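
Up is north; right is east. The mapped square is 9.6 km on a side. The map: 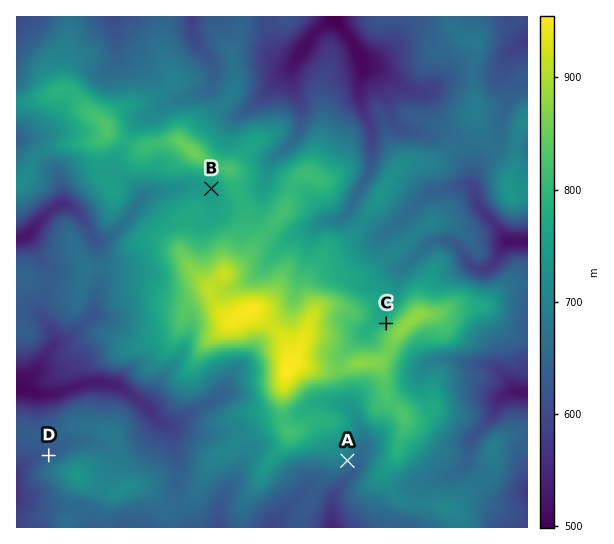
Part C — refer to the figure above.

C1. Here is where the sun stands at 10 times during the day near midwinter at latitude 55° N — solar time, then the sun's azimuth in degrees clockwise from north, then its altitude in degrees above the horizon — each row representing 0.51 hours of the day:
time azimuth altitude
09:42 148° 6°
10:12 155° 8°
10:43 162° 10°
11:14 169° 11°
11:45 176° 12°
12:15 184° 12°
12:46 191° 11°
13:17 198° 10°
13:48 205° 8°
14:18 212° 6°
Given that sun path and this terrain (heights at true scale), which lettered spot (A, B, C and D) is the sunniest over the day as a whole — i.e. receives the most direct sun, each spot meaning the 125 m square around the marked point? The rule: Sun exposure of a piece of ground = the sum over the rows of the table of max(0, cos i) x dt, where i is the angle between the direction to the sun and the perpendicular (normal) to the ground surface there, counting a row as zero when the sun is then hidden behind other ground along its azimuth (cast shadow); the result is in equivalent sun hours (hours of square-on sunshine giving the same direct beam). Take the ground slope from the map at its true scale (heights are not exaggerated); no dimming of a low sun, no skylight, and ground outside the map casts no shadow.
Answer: A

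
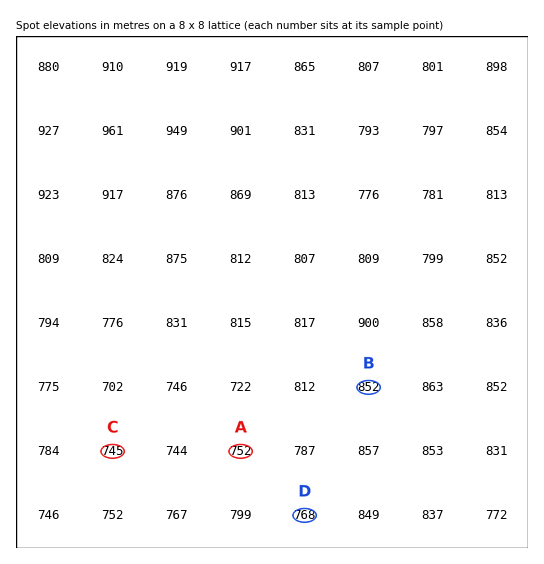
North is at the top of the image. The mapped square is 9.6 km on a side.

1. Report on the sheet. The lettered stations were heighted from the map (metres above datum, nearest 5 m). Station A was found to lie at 750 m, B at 850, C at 745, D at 770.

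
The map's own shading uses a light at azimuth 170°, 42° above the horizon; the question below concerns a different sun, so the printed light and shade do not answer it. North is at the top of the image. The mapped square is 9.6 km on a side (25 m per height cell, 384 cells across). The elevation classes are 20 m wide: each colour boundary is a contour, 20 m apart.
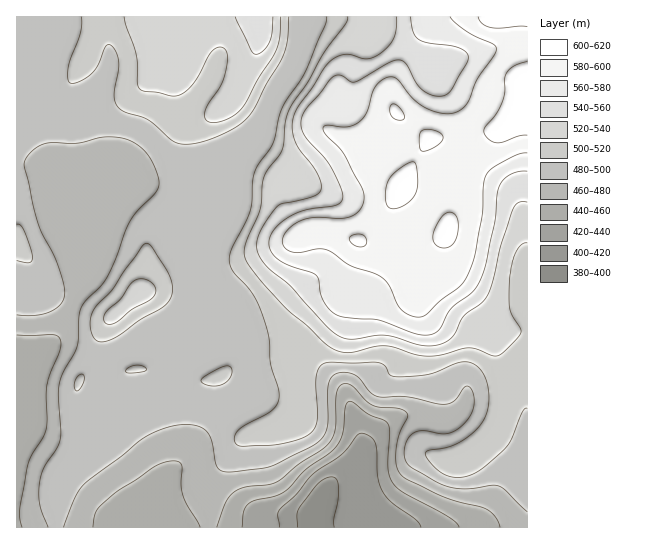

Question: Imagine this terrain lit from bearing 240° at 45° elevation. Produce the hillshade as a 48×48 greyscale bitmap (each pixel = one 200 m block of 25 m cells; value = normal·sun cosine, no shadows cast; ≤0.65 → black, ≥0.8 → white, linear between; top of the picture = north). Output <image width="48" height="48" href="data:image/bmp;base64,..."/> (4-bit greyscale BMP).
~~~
<image width="48" height="48" href="data:image/bmp;base64,Qk32BAAAAAAAAHYAAAAoAAAAMAAAADAAAAABAAQAAAAAAIAEAAATCwAAEwsAABAAAAAAAAAAAAAAABEREQAiIiIAMzMzAERERABVVVUAZmZmAHd3dwCIiIgAmZmZAKqqqgC7u7sAzMzMAN3d3QDu7u4A////AIiHVEVWZmZmd1QzRDI1Z2Z3d4mZmIiJiImXU0VWZmZnd1Q0VUNFZ3Z3eJmZmYiJiJmXU0VWZmZnh1RFZmRFZ3d4mqqqqYiIiJmnREVWZmZnh2Vmd2QzV3d4q6qrqYd4iImXVFVWZmZnd3Z3h2QzV3d5vLu7qXZ3d4iHVWVVZWZnd4h3d2REVnd5vMu6l2Vmd3eHd2VVVWZneJiHd2ZVVVZ5vcqHdlVWZmZ4iHVVVWZneJmHd3dlQzVovLhUVVVVVmZ4mGVEVWZneJh3d3dlMRNou5YzRWZVVWZ5qGRFVWZmd3dmZmZkEAN5qoVEVnd1RGZ6p1RVVWZmZ2ZmZmZTAASaqYd3d3iGRGZ6p1VVVmZnd2ZmZndTABe7mZmIdnmWRGZ6p1VmZnd3d3ZmZ4djADrbmIiHVXmXRGZ5l1VmZ3d2Z2ZVeIhjEmvKh3d2VYqWRGZ4l1VmZmVVVmVFeIdUNYqod3d2VoqWRGZnh2VWVUM0VWVVeIdVaJmHeIiHd5qGVWZniHZlVERVZmZVaIZWiZh3iaqYd4h2VWZniZh1VVZmZmZmeIdnmph4mrqXZndlVXd3iqqGVWZmZmZmiId5u5iImql1RFZVVXd3eaqGVVZmZmZnmYiauod3mZhkNFVURXdmZ5h2ZmVVZmZomZmruXdniYdURFVEVndlVnd3dlQ0VmZ5qpqql2ZniYdlVVQ0VndkRWeIdkIjVmeaqqqph3ZnmYdmVUMjVnZTNWZ4dTIjVmmquqqYd3eImYZlVDISRnYyRmZ4dUM0Vnmqu6qHeJmIh2VVVDISRWQiVmZnhlQ0Vnmqu7qHiamHZlVmZTEBRUIUZmZnh1Q0Vmiau6mHiZdlVWZ3ZDERNCElZmZnh1RFZmeKqph2ZmVVVmZ3VDISNSE2ZmZmd1RVZmaJqYdUQ0VWZmZmVDISNSJGZmZmZmVVVmZ5qXVDI0Z3dmZmVDISRSNWZmZmZmZVVmZ5unVERXiIh2VVVEISRjRWZmZmZmZVZmZ5unVVeJmZh1VVVUMjVkRWZmZmZmdmZmZ5uWVXmqmYdlREVVQ0ZkVmZmZmZndmZmZomGZoq6mHdlVFVVVVZ1VmZmZmZoh2ZmZniHeKuph3ZmVVVmZmZmZmZmZmeIiHdmZmeJqruYd2ZmZmVnd2ZmZnd2ZneIiId2ZmaLzLmHZmZmZlVmd2Z2ZndmZ3iIiId3ZVaL3KdlVnd2ZURWZnd2ZmZmZ4iIh3d3ZUR7y4ZEV4hlMiNWZnd2ZmZlZ4iId2Z3ZTNZqoZEaIhSESRnd3d2ZmZlZ4iHd2ZmdkI2mYdVaIcwAkZ4h3d1VmZmZ4iHdmVmd1IleZllV3YgFFaIh3d1ZmZmVomHZmVWd2QjaKl1RWUxNWZ4h3ZmZmd2VomHZlVWeHUyR6l0NFVDVmZ3h3ZmZmd2VomXZlVWeIcxJpl1RFZlZmd4iHZmZmd2VoqHZlVWeZgwBIl2VFd3h3iJmYd2Zmd3Z5mHZmZmeacgBHiHVWeZmIiZqYd2Zmd3Z5mHZmZmiZcgA3iHZWiamIiaqXdw=="/>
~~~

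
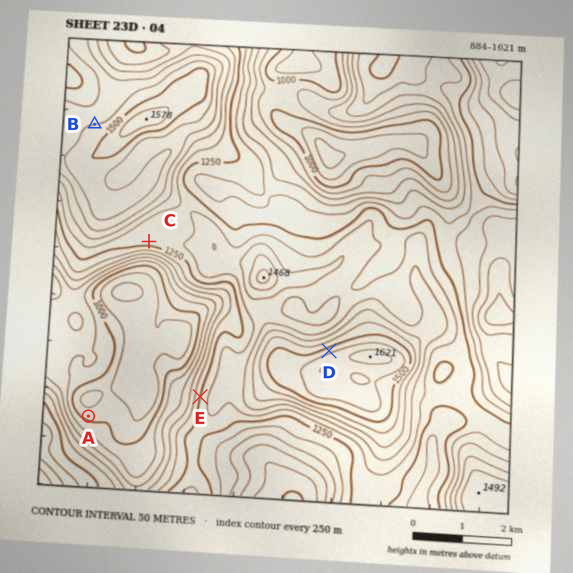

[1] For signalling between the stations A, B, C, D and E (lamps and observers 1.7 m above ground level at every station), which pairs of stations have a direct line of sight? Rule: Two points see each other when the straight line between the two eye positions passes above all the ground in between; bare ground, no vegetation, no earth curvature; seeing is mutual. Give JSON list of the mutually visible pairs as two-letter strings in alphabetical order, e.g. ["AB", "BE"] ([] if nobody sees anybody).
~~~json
["AC", "AE", "CD", "CE"]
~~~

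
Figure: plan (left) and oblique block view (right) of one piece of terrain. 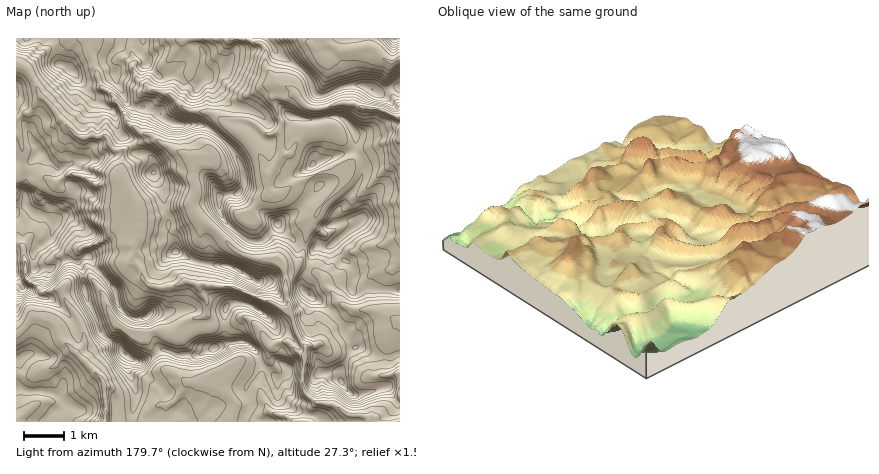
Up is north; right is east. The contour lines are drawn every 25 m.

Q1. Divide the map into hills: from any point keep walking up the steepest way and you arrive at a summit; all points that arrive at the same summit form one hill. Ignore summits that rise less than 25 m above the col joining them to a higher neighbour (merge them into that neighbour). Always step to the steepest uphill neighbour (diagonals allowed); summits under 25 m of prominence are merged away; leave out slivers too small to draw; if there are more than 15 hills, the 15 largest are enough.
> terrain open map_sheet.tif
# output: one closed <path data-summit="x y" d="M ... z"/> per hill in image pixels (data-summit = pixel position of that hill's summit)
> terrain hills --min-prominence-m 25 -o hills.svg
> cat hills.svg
<path data-summit="72 70" d="M322 38l-136 1-3 3 10 10 1 10-4 10-2 16-7 16-11-10-24-4-7 6-3 6-4 24-5-4-3-10-11-16-13-12-9-28 1-18-76 0 0 26 11 6 13 26 11 10 14 18 15 13 4 1 8-3 6 2 8-1 8 14 8 1 30-15 10 8 24 11 10 8 15-5 2-12 17-18 12 6 10 10 18 31 11-21 9 0 14-22 19-6-3-18-12-1-15-17 2-8 27-24-2-6 0-6 3-4z"/><path data-summit="26 204" d="M18 119l-2 1 0 122 7 6 3 30 5 4-11 5-4 5 0 42 16-16 4-2 1-12 5-11 22-5 4-6 12-6 10 1 6 8 18-17 18-8 5-20-2-36-13-23-24 4-16-9-12-2-16 8-22-11-11-3 2-14-4-18z"/><path data-summit="336 242" d="M400 140l-18 3-16 8-16 13-15 8 7 4 1 6-18 20-11 16-7 16-6 26-4 4 23 10 4 6 2 8 16 17 14 5 24 2 18 9 2-1z"/><path data-summit="68 404" d="M36 317l-4 1-16 16 0 88 88 0 2-20-3-22-42-40-7-16z"/><path data-summit="214 348" d="M246 317l-18 8-16 1-6 0-3-2-1-7-6 1-10 4-14 12-20-3-6 3-2 4 14 18 4 10 24 16 28 2 14-15 4 0 28 20 2-19 7-10 2-14-4-2-10-18z"/><path data-summit="312 164" d="M346 103l-26 5 3 18-19 6-11 18-3 4-9 0-12 22-1 10 2 8 12-1 14-10 18-8 22-4 46-28 18-3 0-23-20-8-16-1z"/><path data-summit="238 192" d="M230 128l-17 18-2 12-16 6-1 18 2 8-5 14 8 14 15 11 18 18 14-19 8-20 16-14-2-8 1-12-5-6-5-14-17-20z"/><path data-summit="120 38" d="M188 38l-96 0-1 18 9 28 13 12 11 16 3 10 5 4 4-24 3-6 7-6 24 4 10 10 1-2 7-14 2-16 4-10-1-10-10-10z"/><path data-summit="372 90" d="M324 43l-4 3 2 12-16 13-13 15 1 6 10 13 6 3 8 1 22-6 16 1 8 4 16 1 20 7 0-57-10 3-18-14-32 3z"/><path data-summit="40 152" d="M42 97l-6 5-6 10-6 2-5 4 0 18 4 18-2 14 11 3 22 11 16-8 12 2 16 9 24-4 1-29-9-2-8-14-8 1-6-2-8 3-10-4z"/><path data-summit="124 354" d="M118 325l-2 1-10 18-10 6-11 12 16 16 3 8 6 2 6 6 3 10-1 18 32 0 0-12 6-4 10 0 8-5 14-19-26-16-4-10-8-8-6-13-10-1z"/><path data-summit="342 382" d="M320 343l-15 5-3 36 6 12 10 7 16 2 14 10 22 3 2 4 28 0 0-48-34 1-14-15-24-8z"/><path data-summit="176 252" d="M190 204l-36 13-17 1 0 22-5 22 8 8 3 10 5 5 16 3 10-2 10-5 14 3 5-26 0-12-3-6 0-6 5-10-10-10z"/><path data-summit="154 172" d="M152 136l-29 14-2 28 13 24 2 16 18-1 34-12 3-1 5-14-2-8 1-18-2-4-31-16z"/><path data-summit="278 224" d="M290 191l-20 3-16 14-8 20-14 18 2 4 18 8 24 2 6 6 12 0 5-4 8-28 10-22z"/>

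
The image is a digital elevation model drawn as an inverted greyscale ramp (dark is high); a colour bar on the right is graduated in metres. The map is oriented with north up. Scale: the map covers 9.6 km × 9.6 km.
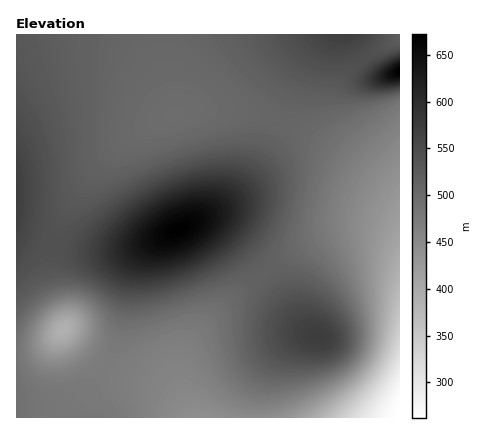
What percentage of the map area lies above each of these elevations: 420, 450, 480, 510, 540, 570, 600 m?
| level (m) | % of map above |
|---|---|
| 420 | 95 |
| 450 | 90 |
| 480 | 74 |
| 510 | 50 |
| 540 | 23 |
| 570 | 9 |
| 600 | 5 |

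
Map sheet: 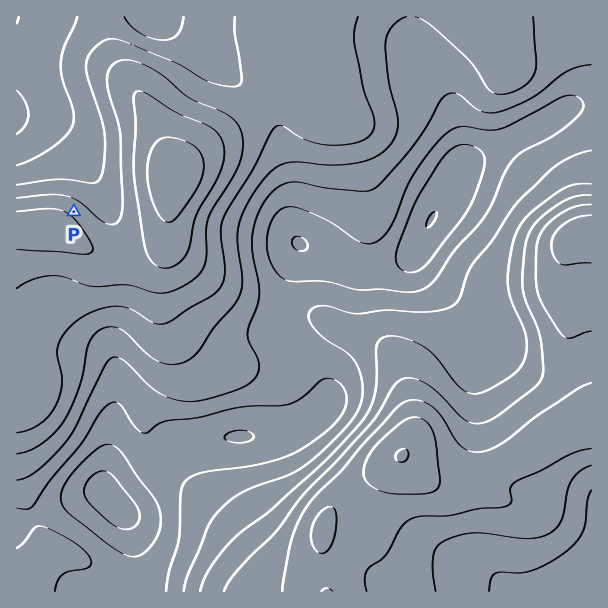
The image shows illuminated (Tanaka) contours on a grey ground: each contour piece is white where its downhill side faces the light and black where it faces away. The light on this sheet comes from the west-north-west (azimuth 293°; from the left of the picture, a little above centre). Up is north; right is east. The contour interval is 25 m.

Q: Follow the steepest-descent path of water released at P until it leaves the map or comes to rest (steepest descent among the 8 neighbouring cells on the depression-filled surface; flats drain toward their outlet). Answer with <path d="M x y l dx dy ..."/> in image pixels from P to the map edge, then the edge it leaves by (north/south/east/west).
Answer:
<path d="M74 212l18-18 0-18-5-5 0-1-46-47-12 0-2-1-10-2"/>
exit: west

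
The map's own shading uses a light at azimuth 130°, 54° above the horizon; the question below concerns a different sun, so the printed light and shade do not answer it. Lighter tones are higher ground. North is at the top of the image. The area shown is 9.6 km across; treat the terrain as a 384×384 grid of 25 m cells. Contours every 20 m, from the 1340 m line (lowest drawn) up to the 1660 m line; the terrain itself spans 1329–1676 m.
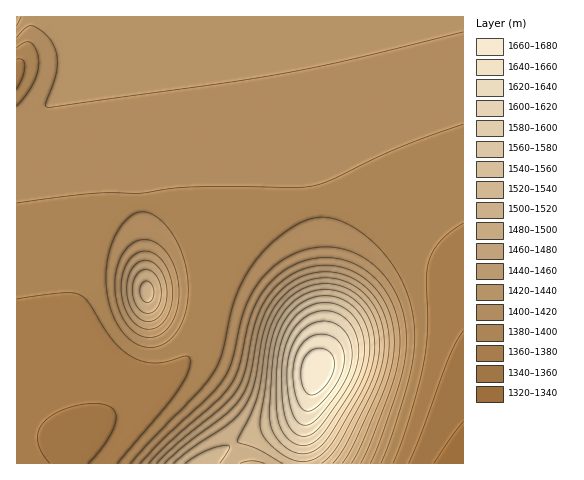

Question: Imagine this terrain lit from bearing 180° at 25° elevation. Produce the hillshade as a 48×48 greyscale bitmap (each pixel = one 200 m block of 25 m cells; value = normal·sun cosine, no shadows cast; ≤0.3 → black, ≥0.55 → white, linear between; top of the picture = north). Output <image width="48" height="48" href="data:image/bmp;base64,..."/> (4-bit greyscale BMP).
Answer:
<image width="48" height="48" href="data:image/bmp;base64,Qk32BAAAAAAAAHYAAAAoAAAAMAAAADAAAAABAAQAAAAAAIAEAAATCwAAEwsAABAAAAAAAAAAAAAAABEREQAiIiIAMzMzAERERABVVVUAZmZmAHd3dwCIiIgAmZmZAKqqqgC7u7sAzMzMAN3d3QDu7u4A////AHd3d3d2ZUMhESNXiqvM3e3cu6qZmYiIiHd3d3d3ZUMhESNGeau8zd3cu6qZmYiIiHd3d3d3dlQyERI0Z4mrvN3Mu6qZmYiIiHd3eId3d2VDIhEjRXiZq8zMu6qpmYiIiHeIiIiHd3ZUMyIiNFaImrvMy7qpmYiIiIiIiIiId3dlVDIiM0V4iavMzLuqmYiIiIiIiIiIiHd2ZUMzM0Vniaq8zMu6mYiIiIiIiIiIiIh3ZlRDM0VniJq7zMy6mYiIiIiIiIiIiIiId2VUREVneImqu8u6mYiIiIiIiIiIiImYh3ZlVVVmd3iJqruqmYiIiIiIiIiIiZmZiHdmVVVmZmZ3iZqZmYiIiIiIiIiIiaqqmId2ZmZVVVVWZ4iIiIiIiIiIiIiImrzLqYd3ZmVVVEREVmd3eIiIiIiIiIiIms3cuYh3dmVURDNERVZmd3eIiIiIiIiJm83cuYh3dmVEMzM0RERVZneIiIiIiIiJm83cuYh3dlVDIiIzMzNEVnd4iIiIiIiImrzLqYiHdlQyIRESIiIzVmd4iIiIiIiImaqpiIiHdlQyEAAAABEjRWd4iIiIiIiIiHd3d3iHd2UyEAAAAAEjRmd4iIiIiIiIdlVVVneHd2VDEAAAAAEkVnd4iIiIiIiHZUMzVneHd2ZTIQAAABI0VneIiIiIiIiHZTIjRneId3ZUMhEAESNFZ3eIiIiIiIiHZTIjVneIh3dlVDMiI0RWd3iIiIiIiIiHZUM0VniIiHd2ZVRERFVnd3iIiIiIiIiHdlRFZ3iIiHd3dmZVVmZ3d4iIiIiIiIiIdmZmd4iIiId3d3ZmZnd3eIiIiIiIiIiId3Z3d4iIiIiHd3d3d3d3eIiIiIiIiIiIh3d3iIiIiIiId3d3d3d4iIiIiIiIiIiIiIiIiIiIiIiIiHd3d3eIiIiIiIiIiIiIiIiIiIiIiIiIiIiIiIiIiIiIiIiIiIiIiIiIiIiIiIiIiIiIiIiIiIiIiIiIiIiIiIiIiIiIiIiIiIiIiIiIiIiIiIiIiIiIiIiIiIiIiIiIiIiIiIiIiIiIiIiIiIiIiIiIiIiIiIiIiIiIiIiIiIiIiIiIiIiIiIiIiIiIiIiIiIiIiIiIiIiIiIiIiIiIiIiIiIiIiIiIiIiIiIiIiIiIiHiIiIiIiIiIiIiIiIiIiIiIiIiIiIiIiGd4iIiIiIiIiIiIiIiIiIiIiIiIiIiIiFZ4iIiIiIiIiIiIiIiIiIiIiIiIiIiIiFVniIiIiIiIiIiIiIiIiIiIiIiIiIiIiFVneIiIiIiIiIiIiIiIiIiIiIiIiIiIiGZneIiIiIiIiIiIiIiIiIiIiIiIiIiIiId3eIiIiIiIiIiIiIiIiIiIiIiIiIiIiKiIiIiIiIiIiIiIiIiIiIiIiIiIiIiIiLmYiIiIiIiIiIiIiIiIiIiIiIiIiIiIiLqZiIiIiIiIiIiIiIiIiIiIiIiIiIiIiLqpmIiIiIiIiIiIiIiIiIiIiIiIiIiIiLqpmIiIiIiIiIiIiIiIiIiIiIiIiIiIiA=="/>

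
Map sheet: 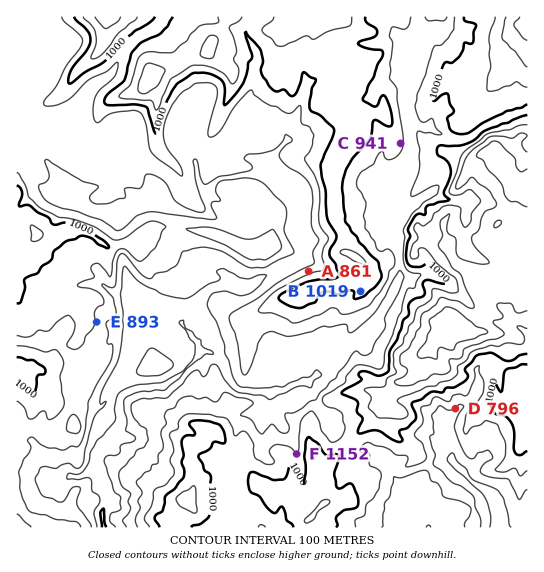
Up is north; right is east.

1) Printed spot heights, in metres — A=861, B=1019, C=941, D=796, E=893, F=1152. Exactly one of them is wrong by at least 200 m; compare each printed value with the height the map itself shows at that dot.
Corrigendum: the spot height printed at F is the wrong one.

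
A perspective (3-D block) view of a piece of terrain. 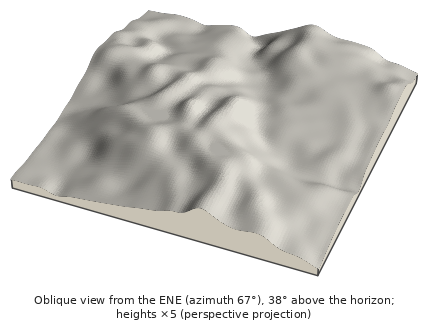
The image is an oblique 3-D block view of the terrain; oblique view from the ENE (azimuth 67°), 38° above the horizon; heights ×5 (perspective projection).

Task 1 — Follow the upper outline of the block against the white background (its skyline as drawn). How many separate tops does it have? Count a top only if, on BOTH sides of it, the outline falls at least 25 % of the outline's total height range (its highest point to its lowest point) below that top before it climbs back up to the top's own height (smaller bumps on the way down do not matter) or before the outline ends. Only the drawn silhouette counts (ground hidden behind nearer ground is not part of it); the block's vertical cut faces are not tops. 1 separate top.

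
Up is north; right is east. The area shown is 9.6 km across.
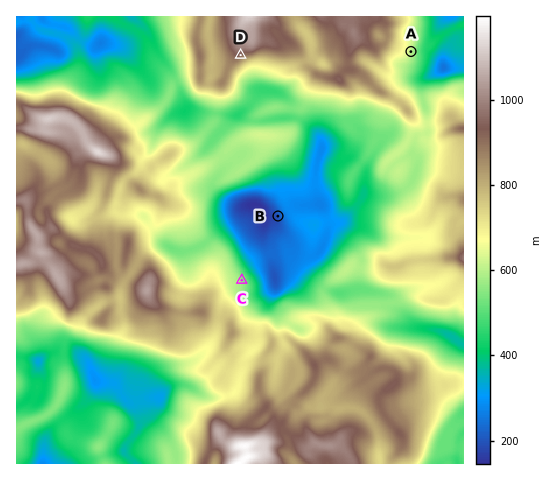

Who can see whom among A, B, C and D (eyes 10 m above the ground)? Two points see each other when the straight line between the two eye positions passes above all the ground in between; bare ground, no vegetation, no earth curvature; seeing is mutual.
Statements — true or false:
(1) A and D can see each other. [false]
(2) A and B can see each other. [false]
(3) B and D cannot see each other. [true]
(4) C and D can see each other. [true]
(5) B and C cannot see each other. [false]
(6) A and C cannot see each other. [true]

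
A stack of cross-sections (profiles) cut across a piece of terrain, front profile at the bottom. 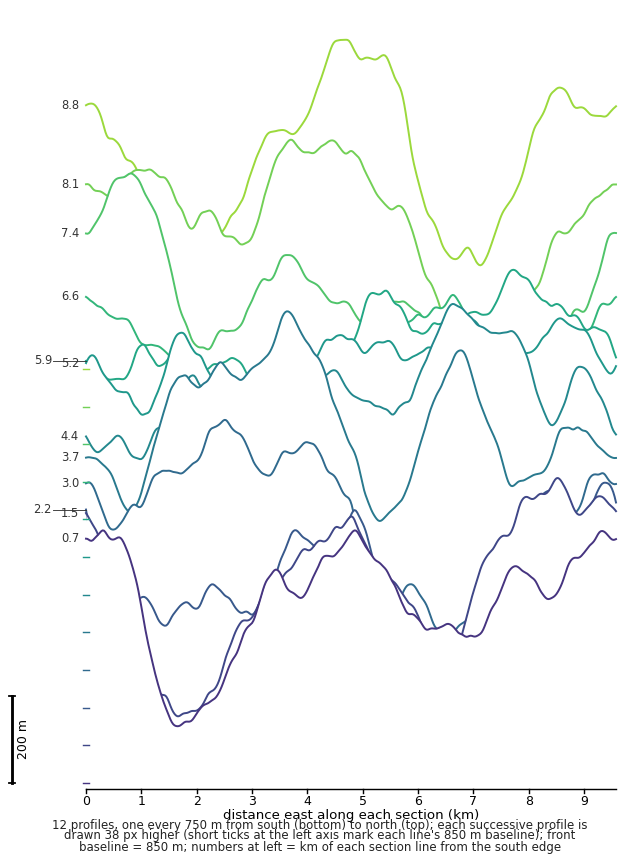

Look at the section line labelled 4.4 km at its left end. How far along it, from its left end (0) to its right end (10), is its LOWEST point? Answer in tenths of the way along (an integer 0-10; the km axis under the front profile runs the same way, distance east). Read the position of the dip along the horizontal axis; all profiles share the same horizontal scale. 1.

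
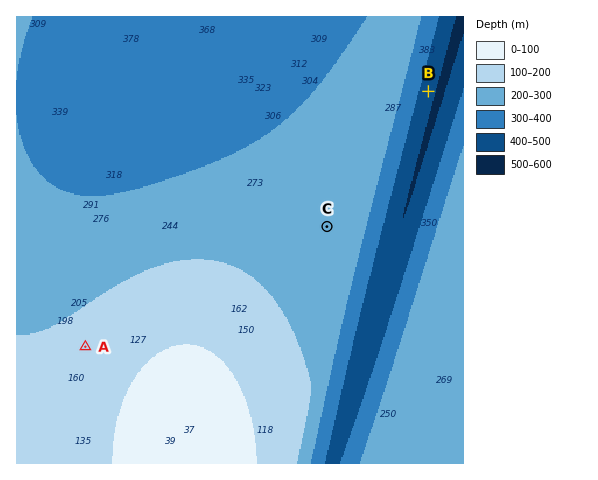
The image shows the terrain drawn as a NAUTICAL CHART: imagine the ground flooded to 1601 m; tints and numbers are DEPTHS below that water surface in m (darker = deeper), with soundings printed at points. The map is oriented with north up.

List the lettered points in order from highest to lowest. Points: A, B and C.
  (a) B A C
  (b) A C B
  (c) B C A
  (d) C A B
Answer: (b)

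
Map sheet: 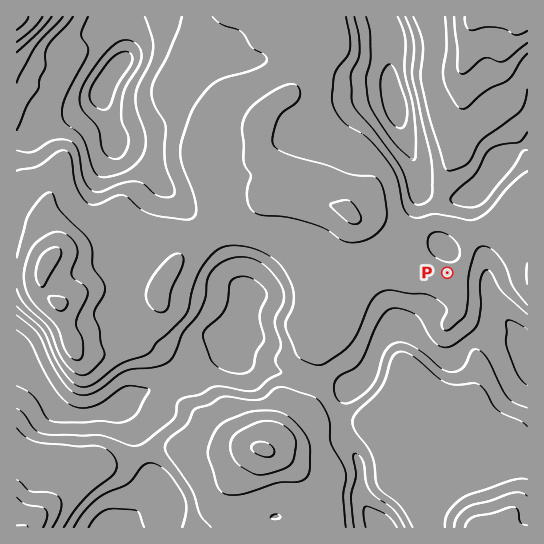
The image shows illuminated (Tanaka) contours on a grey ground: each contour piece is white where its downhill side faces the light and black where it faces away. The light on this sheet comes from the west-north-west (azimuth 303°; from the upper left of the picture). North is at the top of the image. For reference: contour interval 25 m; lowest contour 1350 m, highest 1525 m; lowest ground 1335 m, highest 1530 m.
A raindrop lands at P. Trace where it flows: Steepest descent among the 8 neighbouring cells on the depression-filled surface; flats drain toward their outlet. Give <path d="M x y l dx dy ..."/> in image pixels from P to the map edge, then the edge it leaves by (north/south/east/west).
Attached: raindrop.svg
<path d="M447 273l3-3 0-4 1 0 11-11 4 0 1 2 8 0 11 10 0 14 1 1 0 4 2 1 1 7 5 8 3 7 8 9 0 1 21 22"/>
exit: east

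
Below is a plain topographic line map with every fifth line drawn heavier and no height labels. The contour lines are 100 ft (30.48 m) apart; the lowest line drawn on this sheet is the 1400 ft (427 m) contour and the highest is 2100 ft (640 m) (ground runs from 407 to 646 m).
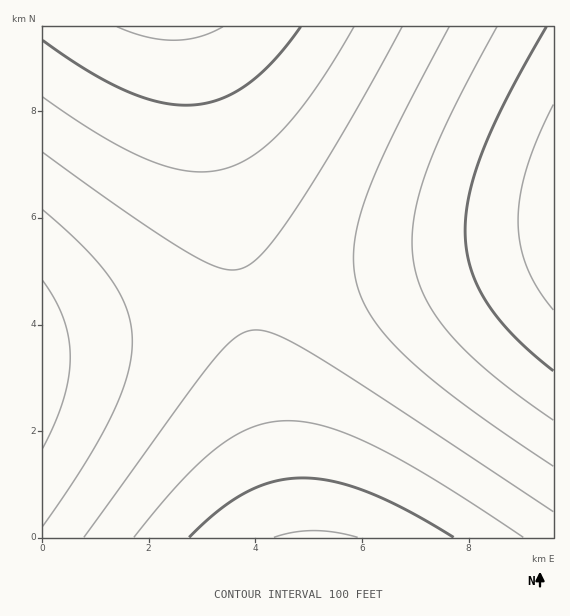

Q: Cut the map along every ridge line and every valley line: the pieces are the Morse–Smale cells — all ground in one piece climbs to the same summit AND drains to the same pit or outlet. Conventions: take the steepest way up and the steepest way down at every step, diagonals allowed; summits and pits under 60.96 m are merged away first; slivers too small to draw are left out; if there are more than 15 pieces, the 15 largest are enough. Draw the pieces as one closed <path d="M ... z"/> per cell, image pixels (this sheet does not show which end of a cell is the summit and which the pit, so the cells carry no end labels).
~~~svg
<path d="M553 26l-362 0 52 273 22-2 288-58z"/><path d="M553 239l-308 61 47 238 262-1z"/><path d="M189 26l-147 1 1 314 202-41z"/><path d="M244 301l-200 38-2 2 1 197 248-1z"/>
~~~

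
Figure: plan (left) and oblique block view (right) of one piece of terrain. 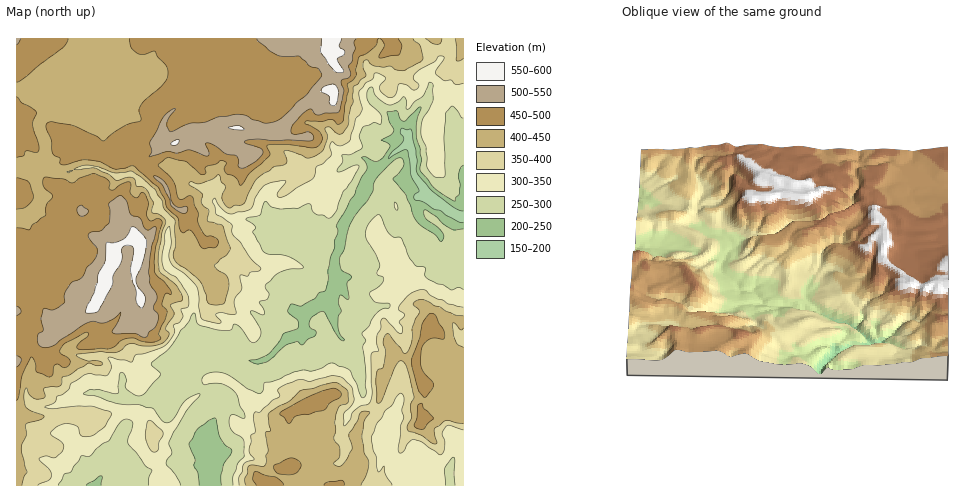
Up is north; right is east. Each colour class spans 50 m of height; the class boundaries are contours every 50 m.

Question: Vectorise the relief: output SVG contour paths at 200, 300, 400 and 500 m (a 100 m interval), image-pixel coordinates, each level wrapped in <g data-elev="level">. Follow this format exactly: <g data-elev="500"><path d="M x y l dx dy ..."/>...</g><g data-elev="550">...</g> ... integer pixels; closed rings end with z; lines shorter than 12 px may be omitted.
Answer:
<g data-elev="200"><path d="M463 223l-4-1-12-6-7-6-7-1-10-7-9-3 0-4 5-5-8-15-3-24-4-1-15 9-1-1 4-6 11-11 1-3-4-5 2-5 4 2 5-1 1 3 5 28-1 10 2 5 16 18 20 15 9 3"/></g><g data-elev="300"><path d="M58 485l6-11 7-3 10-15 9 0 11-11 8-4 10-18 7-4 5 1 2 4-5 15 0 4 17 23 7 4-3 7 0 8"/><path d="M180 485l-4-10-10-11 1-4 5-7-3-11 17-30 13-15 1-3-7 2-7 4-13 19-6 4-5-2-10-13-14-4-21 0-21-8-12-2-1-1 7-3 8-1 15 5 5-1 1-17 3-4 2 1 2 5-1 8 2 4 10 6 7-2 17-19-1-3-8-7-1-2 18-15 25-35 3 9 3 3 17 5 11 1 4-2 2-5 2 0 6 5 9 13 4 1 2-2 3-5 1-6-11-18 3-1 10 4 1-1 0-5-5-7 7-2 3-4 0-2-3-6 0-3 14-13 8-3 13 0 3-2-7-6-9-4-19-3-5-2-11-20 2-3 0-3-9-7 3-2 11-2 5-14 7 6 8 2 18-1 11-4 4 7 3 3 7 1 5 3 5-2 4-6 6-19 8-10 8-14-1-2-3 0-13 6-5 1 0-3 5-7 0-7 8 0 12-7-3-11 4-10 11-4 7 1 0-10-11-10-3-5 0-7 3-5 3 1 1 5 4 5 11 7 8-2 7-6 2 3 0 9 1 0 8-7 8-6 6-13 2-1 2 2 0 16-10 19-2 14 5 14 1 20 8 10 9 0 1-2-1-37 2-25 5-6 2-1 8 11 2 1"/><path d="M445 485l-1-16 9-12 2 3 0 25"/><path d="M463 289l-4-2-8 3-7-5-7-1-11-6-1-3 0-8-8-1-3-2-5-8-7-17-11-4-4-5-6-14-3-2-2 2-8 9-2 11 14 28-3 10 6 3 1 2-3 6-11 7-1 2 6 8 14 1 1 3-1 2-6 1-6 4-8 13-7 7 4 8-3 7 3 28 0 16-2 5-2 1-1-2-11-25-17-8-19 8-10-1-10 2-15 7-14 3-2 9-4 3-11-5-17-12-8-4-13 0-5 2-3 3 0 4 2 3 17-1 11 6 5 6 3 10 5 8-1 4-12-4-3 5 2 10 4 5 7 4 2 4 0 14-7 8-4 12 0 9"/><path d="M396 210l2-1 0-2-3-5 0 5z"/></g><g data-elev="400"><path d="M22 485l2-8 3-4-6-24 1-4 5-11-1-9 15-6 3-2-18-10-2-10 2-9 3 6 4 4 3 1 6 0 3-2-1-8 16-3 2-2 1-7 6-2 19-12 9 3 6-2-4-3-10 0-7-2-5-3 0-2 24-2 15 1 15-10 19 3 12-3 7-7 0-3-3-5 8-14-3-9 10-4 2-2-7-14-17-14 0-19 3-20 4-10-2-4-4-3-8-3 1-10-6-12-4-3-6-1-2-6-3-3-6 1-9 3-8-7-13-6-22 1 8-3 6-1 10 2 17 6 17-2 23 18 7 12 2 8 11 12 1 23-3 10 2 7 25 20 9 22 7 2 7-1 2-2 3-13 0-9-2-5-9-5-2-5 12-11 3-7-7-21-2-2-13-3 1-11-7-7 0-9-12-8-1-3 3-1 4 2 5-1 12-4 5-5 3 8 4 5-3 10 3 8 5 3 5-3 8-1 14-25 16-12 13-4 1-3-2-9 9 1 13 6 5-1 8-4 4-4 4-12-3-7 1-3 4 0 9 7 4-1 6-9 0-10 4-12 0-14 13-12-3-8 1-7 4-1 3 4 4 2 8 1 7-1 6 4 7 1 19-10 1-4-3-11-7-7"/><path d="M361 485l5-10 3-9-1-6-4-7-2-17 2-15 6-9-6-1-4 2-3 8-8 12 0 3 3 12-6 12-6 6-6-2 5-7 1-3-1-8-5-7 2-8-1-9 1-8 4-8 7-2 2-4-2-10-8-7-4-1-34 8-12 11-11 6-9 6 0 11 2 7-6 2 3 17-2 5 0 8-3 4-11-2-3 1-2 8-2 4 1 7"/><path d="M463 347l-5-3-2-2-3-7 0-12 2 1 6 6 2-2"/><path d="M463 316l-9-1-30-15-9 1-2 4 6 4 0 4-6 14-1 14-3 9-3 3-2 0-15-19-3 0-3 8 3 9-2 14-1 3-6 3-1 11 1 19 1 3 4-4 15-36 3-3 4 1 5 11 5 24-3 7 1 14-4 7-1 4 3 3 11 3 11 8 5 0-2-9 0-6 9-7 4-1 15 4"/><path d="M68 173l-1-1 6-2z"/><path d="M425 39l7 4 6 1 2-1 2-4"/><path d="M455 39l1 22 4 0 3-3"/></g><g data-elev="500"><path d="M17 367l3-3 1-5-1-2-3-1"/><path d="M41 347l5 1 7-2 32-22 7-3 9 2 5-1 9-5 5-5-2 9-6 10 1 2 23 1 9 3 11-11 2-10-5-9 4-11-7-12-1-12 3-26 4-18-2-1-6 3-3-1-5-11-9-3-4-13-5-6-4 0-9 7 1 8-1 12-7 7-11 2-3 3 1 3 8 11 0 5-2 5-8 8-5 11-12 6-5 9-1 10-10 7-9-2-2 1-2 10 2 11-4 3-1 3 0 7z"/><path d="M17 316l4-4-1-4-3-2"/><path d="M80 216l5-1 4-4-7-6-4 1-1 3 0 3z"/><path d="M180 212l6 1 2-3-1-3-8 0-4-2-4-4-2-10-3-8-5-4-7-3 0 1 9 9 7 14 1 5z"/><path d="M257 39l13 12 8 4 22 2 9 9 10 3 2 5 0 3-14 18-10 8-8 8-9 8-8 3-8 1-12-3-7-5-10-1-18 3-13 5-14 1-19 9-4-8 2-6 6-8 0-1-2 0-9 8-14 24 2 11-3 4 18-4 11 1 10-3 20 6 1-3-4-9 3-1 8 3 9 8 11 1 2 5 1 7 4 1 13-7 7-8-3-5-16-6 2-2 12-1 14 2 41-1 1-3-3-4-4-1-14 2-2-2 1-5 10-13 7-5 3 0 2 4 4 2 8-2 11 0 2-2 5-20-3-9 1-2 6-2 2-2-1-11 3-4 1-6 2-6-1-7 2-3"/></g>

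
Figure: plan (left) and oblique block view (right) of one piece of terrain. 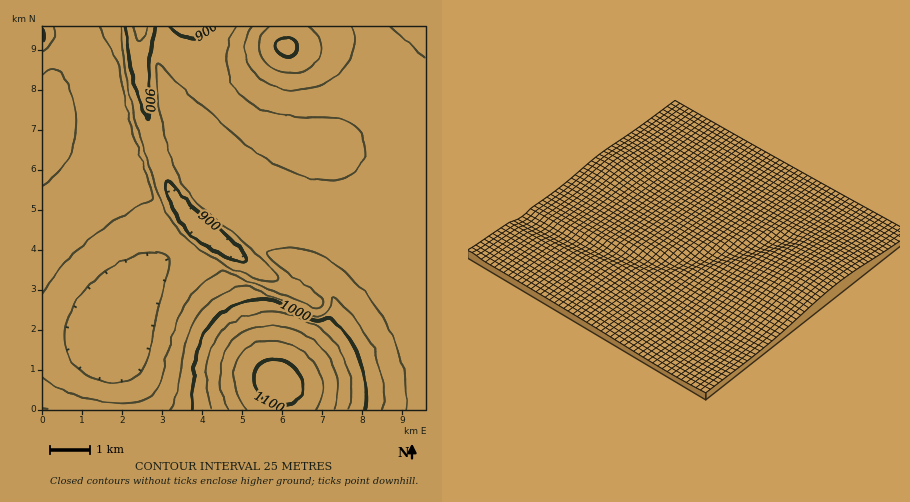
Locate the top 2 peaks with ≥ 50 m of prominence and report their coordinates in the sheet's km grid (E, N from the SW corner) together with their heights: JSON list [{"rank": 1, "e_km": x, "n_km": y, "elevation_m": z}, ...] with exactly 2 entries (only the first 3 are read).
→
[{"rank": 1, "e_km": 5.89, "n_km": 0.69, "elevation_m": 1112}, {"rank": 2, "e_km": 6.06, "n_km": 9.09, "elevation_m": 1006}]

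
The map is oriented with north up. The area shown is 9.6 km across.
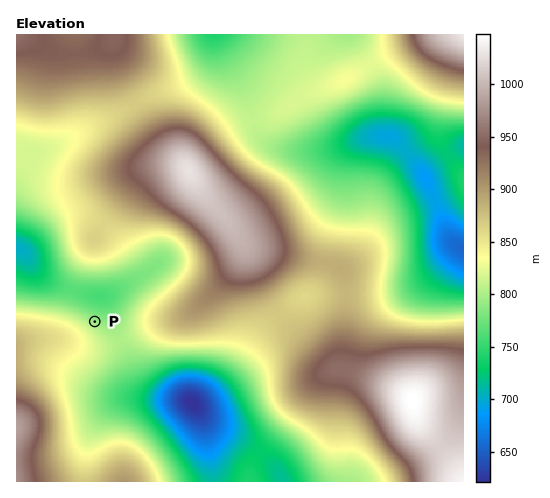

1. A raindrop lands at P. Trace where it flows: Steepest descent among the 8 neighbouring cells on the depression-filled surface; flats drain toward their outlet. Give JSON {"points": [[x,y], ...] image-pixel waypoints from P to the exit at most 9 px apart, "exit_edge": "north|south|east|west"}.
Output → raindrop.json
{"points": [[95, 322], [97, 312], [96, 304], [87, 301], [77, 295], [68, 289], [59, 285], [49, 278], [40, 270], [31, 261], [22, 252], [17, 248]], "exit_edge": "west"}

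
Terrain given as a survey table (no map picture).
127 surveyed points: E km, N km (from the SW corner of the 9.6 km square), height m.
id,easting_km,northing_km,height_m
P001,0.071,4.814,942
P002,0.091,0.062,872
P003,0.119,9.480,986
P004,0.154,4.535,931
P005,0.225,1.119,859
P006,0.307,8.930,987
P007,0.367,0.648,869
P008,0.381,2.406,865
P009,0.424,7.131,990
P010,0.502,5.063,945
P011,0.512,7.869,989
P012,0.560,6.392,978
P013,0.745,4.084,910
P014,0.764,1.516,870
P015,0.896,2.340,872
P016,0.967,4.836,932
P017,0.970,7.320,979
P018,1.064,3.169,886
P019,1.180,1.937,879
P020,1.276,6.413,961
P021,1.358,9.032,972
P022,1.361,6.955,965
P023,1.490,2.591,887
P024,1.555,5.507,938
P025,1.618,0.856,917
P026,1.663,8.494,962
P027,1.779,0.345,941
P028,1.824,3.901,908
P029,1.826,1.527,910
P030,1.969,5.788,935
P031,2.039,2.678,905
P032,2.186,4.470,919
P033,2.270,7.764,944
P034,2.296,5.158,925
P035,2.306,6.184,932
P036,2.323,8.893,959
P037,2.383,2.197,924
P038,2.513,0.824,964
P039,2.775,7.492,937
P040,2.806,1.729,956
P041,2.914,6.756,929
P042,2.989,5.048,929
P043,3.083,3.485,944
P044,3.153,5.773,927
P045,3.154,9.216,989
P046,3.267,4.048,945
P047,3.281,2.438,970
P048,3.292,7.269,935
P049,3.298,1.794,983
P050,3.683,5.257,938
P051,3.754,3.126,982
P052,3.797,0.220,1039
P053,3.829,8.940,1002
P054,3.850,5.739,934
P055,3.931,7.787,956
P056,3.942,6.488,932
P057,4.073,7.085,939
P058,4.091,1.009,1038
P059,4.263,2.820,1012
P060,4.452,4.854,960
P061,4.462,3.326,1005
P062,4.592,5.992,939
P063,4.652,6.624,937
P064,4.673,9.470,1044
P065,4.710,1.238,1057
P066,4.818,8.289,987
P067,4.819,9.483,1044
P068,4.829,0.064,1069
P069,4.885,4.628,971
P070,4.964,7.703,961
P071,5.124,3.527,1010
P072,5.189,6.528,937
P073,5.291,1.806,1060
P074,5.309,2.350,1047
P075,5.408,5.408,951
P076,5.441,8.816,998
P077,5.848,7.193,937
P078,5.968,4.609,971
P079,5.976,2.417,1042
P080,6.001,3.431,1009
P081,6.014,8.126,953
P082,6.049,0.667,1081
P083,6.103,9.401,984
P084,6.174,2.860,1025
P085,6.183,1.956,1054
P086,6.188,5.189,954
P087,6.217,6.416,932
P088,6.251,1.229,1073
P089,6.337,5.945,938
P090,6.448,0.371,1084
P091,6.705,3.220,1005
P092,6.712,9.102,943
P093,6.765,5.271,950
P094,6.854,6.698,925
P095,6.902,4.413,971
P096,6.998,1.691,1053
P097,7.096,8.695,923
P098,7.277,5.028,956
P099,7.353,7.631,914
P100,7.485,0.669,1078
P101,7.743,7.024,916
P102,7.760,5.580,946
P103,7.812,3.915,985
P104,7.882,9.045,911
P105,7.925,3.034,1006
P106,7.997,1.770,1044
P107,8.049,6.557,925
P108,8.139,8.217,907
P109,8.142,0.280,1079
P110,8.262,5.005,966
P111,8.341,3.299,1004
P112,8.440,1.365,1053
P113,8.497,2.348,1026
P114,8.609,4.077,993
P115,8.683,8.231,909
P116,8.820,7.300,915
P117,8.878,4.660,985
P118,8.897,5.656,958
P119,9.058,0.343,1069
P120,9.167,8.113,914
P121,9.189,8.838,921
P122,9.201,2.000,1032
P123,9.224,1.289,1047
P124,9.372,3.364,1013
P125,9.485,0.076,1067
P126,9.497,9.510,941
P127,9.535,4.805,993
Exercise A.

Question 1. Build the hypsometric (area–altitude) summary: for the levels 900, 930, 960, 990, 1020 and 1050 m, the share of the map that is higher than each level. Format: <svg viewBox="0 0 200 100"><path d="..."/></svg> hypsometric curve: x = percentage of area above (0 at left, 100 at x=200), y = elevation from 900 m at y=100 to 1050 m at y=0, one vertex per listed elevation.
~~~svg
<svg viewBox="0 0 200 100"><path d="M187 100l-37-20-51-20-38-20-24-20-17-20"/></svg>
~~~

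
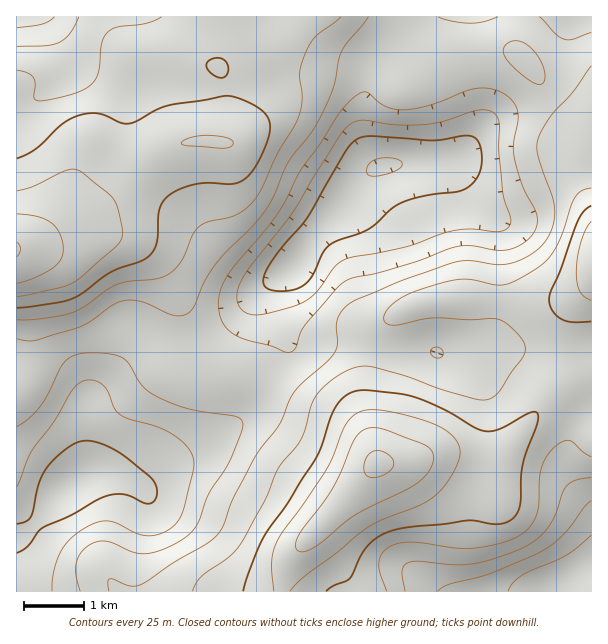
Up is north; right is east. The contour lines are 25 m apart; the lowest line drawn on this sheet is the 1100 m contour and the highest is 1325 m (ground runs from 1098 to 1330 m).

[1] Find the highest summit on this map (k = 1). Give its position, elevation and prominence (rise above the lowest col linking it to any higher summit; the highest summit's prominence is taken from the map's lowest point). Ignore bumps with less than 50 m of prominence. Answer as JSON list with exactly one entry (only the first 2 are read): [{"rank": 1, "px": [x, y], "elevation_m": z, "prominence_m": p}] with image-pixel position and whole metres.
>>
[{"rank": 1, "px": [378, 464], "elevation_m": 1330, "prominence_m": 232}]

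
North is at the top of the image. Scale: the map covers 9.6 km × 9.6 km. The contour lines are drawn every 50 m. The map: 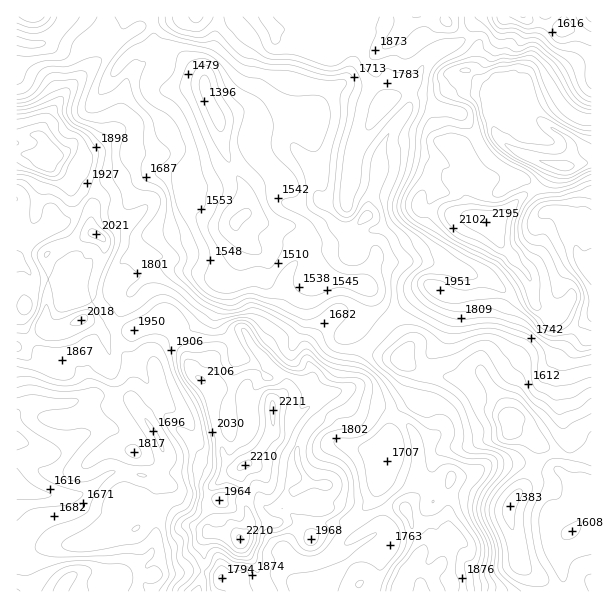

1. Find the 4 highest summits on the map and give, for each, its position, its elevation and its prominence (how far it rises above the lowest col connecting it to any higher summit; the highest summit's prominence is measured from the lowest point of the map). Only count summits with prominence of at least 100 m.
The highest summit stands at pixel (563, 167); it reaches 2267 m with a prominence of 916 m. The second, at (273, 410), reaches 2211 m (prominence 541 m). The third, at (240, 539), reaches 2210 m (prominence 130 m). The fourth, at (483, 221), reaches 2196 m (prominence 177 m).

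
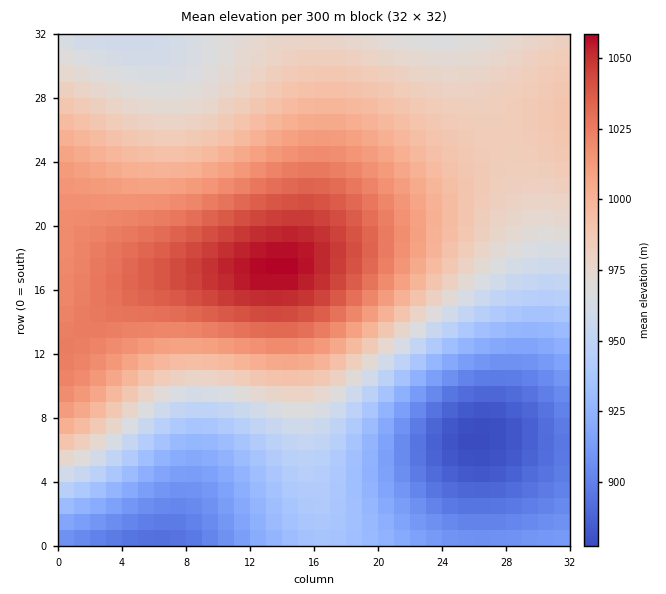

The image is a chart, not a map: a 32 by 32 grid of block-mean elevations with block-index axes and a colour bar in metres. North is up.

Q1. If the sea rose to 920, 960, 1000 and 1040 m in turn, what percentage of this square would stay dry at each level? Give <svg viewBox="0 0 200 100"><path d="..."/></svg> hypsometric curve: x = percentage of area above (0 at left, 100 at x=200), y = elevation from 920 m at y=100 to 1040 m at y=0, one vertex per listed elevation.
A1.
<svg viewBox="0 0 200 100"><path d="M165 100l-32-33-71-34-49-33"/></svg>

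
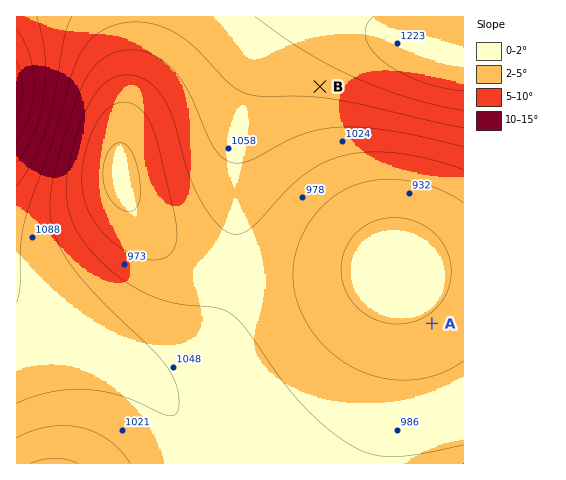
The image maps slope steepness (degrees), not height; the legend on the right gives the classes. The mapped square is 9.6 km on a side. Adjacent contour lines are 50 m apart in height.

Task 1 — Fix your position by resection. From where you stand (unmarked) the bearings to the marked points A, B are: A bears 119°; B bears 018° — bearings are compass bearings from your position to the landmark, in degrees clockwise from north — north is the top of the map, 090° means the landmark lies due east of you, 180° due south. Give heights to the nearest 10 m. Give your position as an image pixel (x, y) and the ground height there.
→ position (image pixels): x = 272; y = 235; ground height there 980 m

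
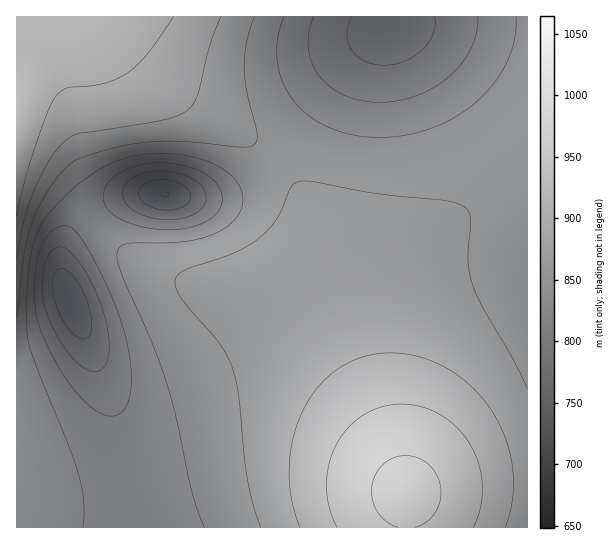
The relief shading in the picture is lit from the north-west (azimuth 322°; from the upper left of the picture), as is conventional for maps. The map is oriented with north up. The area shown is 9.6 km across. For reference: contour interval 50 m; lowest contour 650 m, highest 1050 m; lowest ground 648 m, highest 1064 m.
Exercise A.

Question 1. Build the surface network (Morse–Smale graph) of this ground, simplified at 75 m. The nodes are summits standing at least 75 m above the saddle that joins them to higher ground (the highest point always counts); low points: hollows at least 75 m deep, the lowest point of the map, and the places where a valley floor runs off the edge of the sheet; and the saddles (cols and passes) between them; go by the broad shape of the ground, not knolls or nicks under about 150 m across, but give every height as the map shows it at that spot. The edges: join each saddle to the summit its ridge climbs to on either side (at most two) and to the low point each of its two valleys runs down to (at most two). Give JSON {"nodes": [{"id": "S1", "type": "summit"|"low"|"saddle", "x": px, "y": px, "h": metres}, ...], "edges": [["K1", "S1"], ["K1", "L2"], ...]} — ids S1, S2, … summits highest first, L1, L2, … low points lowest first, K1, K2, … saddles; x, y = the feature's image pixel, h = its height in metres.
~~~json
{"nodes": [
{"id": "S1", "type": "summit", "x": 407, "y": 493, "h": 1064},
{"id": "S2", "type": "summit", "x": 18, "y": 17, "h": 1047},
{"id": "L1", "type": "low", "x": 165, "y": 194, "h": 648},
{"id": "L2", "type": "low", "x": 71, "y": 302, "h": 667},
{"id": "L3", "type": "low", "x": 390, "y": 27, "h": 728},
{"id": "K1", "type": "saddle", "x": 275, "y": 162, "h": 895},
{"id": "K2", "type": "saddle", "x": 89, "y": 217, "h": 821}],
"edges": [["K1", "S1"], ["K1", "S2"], ["K1", "L1"], ["K1", "L3"], ["K2", "S1"], ["K2", "S2"], ["K2", "L1"], ["K2", "L2"]]}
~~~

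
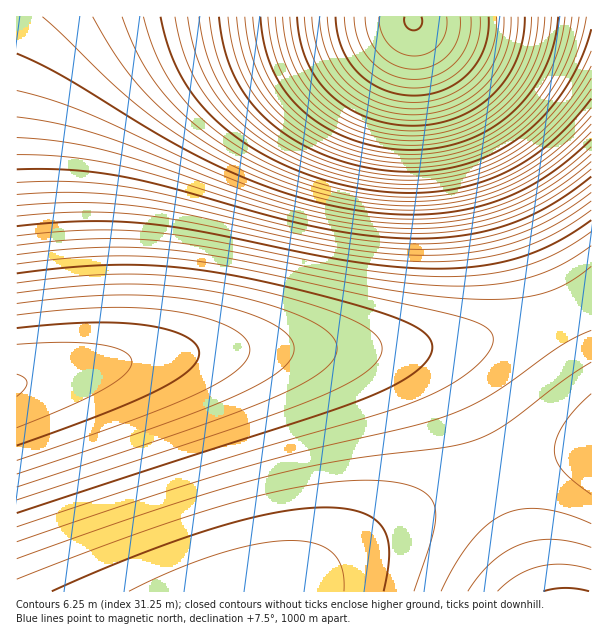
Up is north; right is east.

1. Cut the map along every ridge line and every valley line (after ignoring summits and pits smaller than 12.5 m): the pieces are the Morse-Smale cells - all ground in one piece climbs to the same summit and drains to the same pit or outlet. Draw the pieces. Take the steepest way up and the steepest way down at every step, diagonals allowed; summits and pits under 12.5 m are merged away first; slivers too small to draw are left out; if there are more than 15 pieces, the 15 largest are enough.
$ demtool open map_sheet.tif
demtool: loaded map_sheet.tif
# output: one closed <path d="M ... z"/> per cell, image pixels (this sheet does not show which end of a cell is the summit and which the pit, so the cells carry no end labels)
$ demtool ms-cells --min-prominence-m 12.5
<path d="M591 16l-574 0-1 367 5 1 95-22 78-10 45-3 147 0 78-6 46-11 27-8 54-24z"/><path d="M591 300l-54 24-27 8-46 11-78 6-147 0-45 3-78 10-99 22-1 207 272 1 87-58 81-44 62-24 31-9 42-7z"/><path d="M591 450l-58 12-29 8-48 20-81 44-86 57 302 1z"/>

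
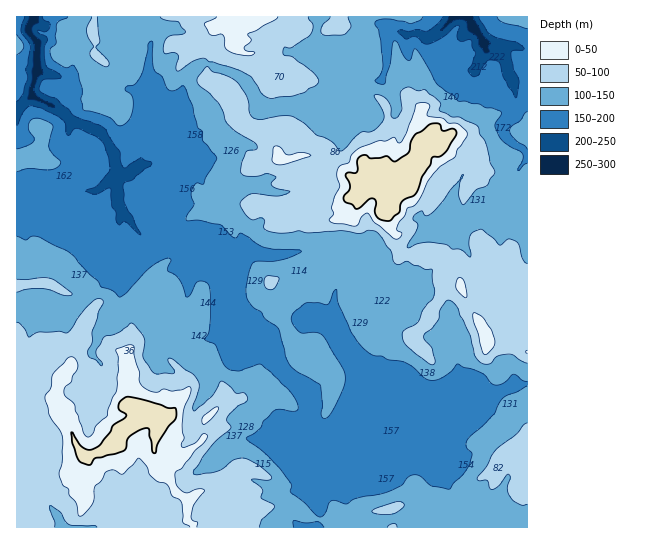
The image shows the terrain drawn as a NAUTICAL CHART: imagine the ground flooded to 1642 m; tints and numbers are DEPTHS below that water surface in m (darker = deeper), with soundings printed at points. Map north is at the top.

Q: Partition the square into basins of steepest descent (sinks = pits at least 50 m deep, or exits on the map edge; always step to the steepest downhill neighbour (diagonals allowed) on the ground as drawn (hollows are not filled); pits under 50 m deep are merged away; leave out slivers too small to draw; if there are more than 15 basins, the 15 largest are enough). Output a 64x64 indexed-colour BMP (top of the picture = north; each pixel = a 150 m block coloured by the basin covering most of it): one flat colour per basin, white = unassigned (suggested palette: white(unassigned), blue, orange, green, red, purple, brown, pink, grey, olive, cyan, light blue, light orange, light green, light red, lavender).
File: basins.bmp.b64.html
<image width="64" height="64" href="data:image/bmp;base64,Qk12CAAAAAAAAHYAAAAoAAAAQAAAAEAAAAABAAQAAAAAAAAIAAATCwAAEwsAABAAAAAAAAAA////ALR3HwAOf/8ALKAsACgn1gC9Z5QAS1aMAMJ34wB/f38AIr28AM++FwDox64AeLv/AIrfmACWmP8A1bDFABETMzMzMzMzMxERERERERERERERERERERERERERERERERMzMzMzMzMzERERERERERERERERERERERERERERERERMzMzMzMzMzMRERERERERERERERERERERERERERERERMzMzMzMzMzMzEREREREREREREREREREREREREREREREzMzMzMzMzMzMxEREREREREREREREREREREREREREREzMzMzMzMzMzMzERERERERERERERERERERERERERERETMzMzMzMzMzMzERERERERERERERERERERERERERERERMzMzMzMzMzMzMREREREREREREREREREREREREREREREzMzMzMzMzMzMRERERERERERERERERERERERERERERETMzMzMRMzMzMRERERERERERERERERERERERERERERERMzMzMRERMzMxEREREREREREREREREREREREREREREREzMzMxERETMzMRERERERERERERERERERERERERERERERMzMzEREREzMxERERERERERERERERERERERERERERERETMzEREREREzERERERERERERERERERERERERERERERERETMRERERERERERERERERERERERERERERERERERERERERERERERERERERERERERERERERERERERERERERERERERERERERERERERERERERERERERERERERERERERERERERERERERERERERERERERERERERERERERERERERERERERERERERERERERERERERERERERERERERERERERERERERERERERERERERERERERERERERERERERERERERERERERERERERERERERERERERERERERERERERERERERERERERERERERERERERERERERERERERERERERERERERERERERERERERERERERERERERERERERERERERERERERERERERERERERERERERERERERERERERERERERERERERERERERERERERERERERERERERERERERERERERERERERERERERERERERERERERERERERERERERERERERERERERERERERERERERERERERERERERERERERERERERERERERERERERERERERERERERERERERERERERERERERERERERERERERERERERERERERERERERERERERERERERERERERERERERERERERERERERERERERERERERERERERERERERERERERERERERERERERERERERERERERERERERERERERERERERERERERERERERERERERERERERERERERERERERERERERERERERERIRERERERERERERERERERERERERERERERERERESERERIhERERERERERERERERERERERERERERERERERESIhESIiERERERERERERERERERERERERERERERERIiIiIiISIiIREREREREREREREREREREREREREREREREiIiIiIiIiIhEREREREREREREREREREREREREREREREiIiIiIiIiIiERERERERERERERERERERERERERERERESIiIiIiIiIiIRERERERERERERERERERERERERERERERIiIiIiIiIiIhERERERERERERERERERERERERERERERIiIiIiIiIiIiERERERERERERERERERERERERERERERESIiIiIiIiIiIRERERERERERERERERERERERERERERERIiIiIiIiIiIhERERERERERERERERERERERERERERIRIiIiIiIiIiIiERERERERERERERERERERERERERERIiIiIiIiIRIiIiIRERERERERERERERERERERERERERIiIiIiIiIRESIiIhERERERERERERERERERERERERERIiIiIiIiIRERIiIiERERERERERERERERERERERIiESIiIiIiIiIhEREiIiIREREREREREREREREREREREiIiIiIiIiIiIiERESIiIhEREREREREREREREREREREiIiIiIiIiIiIiIRESIiIiERERERERERERERERERERIiIiIiIiIiIiIiIiIiIiIiIRERERERERERERERERESIiIiIiIiIiIiIiIiIiIiIiIhERERERERERERERERESIiIiIiIiIiIiIiIiIiIiIiIiERERERERERERERERERIiIiIiIiIiIiIiIiIiIiIiIiIREREREREREREREREREiIiIiIiIiIiIiIiIiIiIiIiIhEREREREREREREREREiIiIiIiIiIiIiIiIiIiIiIiIiERERERERERERERERIiIiIiIiIiIiIiIiIiIiIiIiIiIREREREREREREREREiIiIiIiIiIiIiIiIiIiIiIiIiIhERERERERERERERESIiIiIiIiIiIiIiIiIiIiIiIiIiERERERERERERERERIiIiIiIiIiIiIiIiIiIiIiIiIiIRERERERERERERERESIiIiIiIiIiIiIiIiIiIiIiIiIhERERERERERERERERESIiIiIiIiIiIiIiIiIiIiIiIiERERERERERERERERERIiIiIiIiIiIiIiIiIiIiIiIiIREREREREREREREREREiIiIiIiIiIiIiIiIiIiIiIiIhERERERERERERERERERESIiIiIiIiIiIiIiIiIiIiIi"/>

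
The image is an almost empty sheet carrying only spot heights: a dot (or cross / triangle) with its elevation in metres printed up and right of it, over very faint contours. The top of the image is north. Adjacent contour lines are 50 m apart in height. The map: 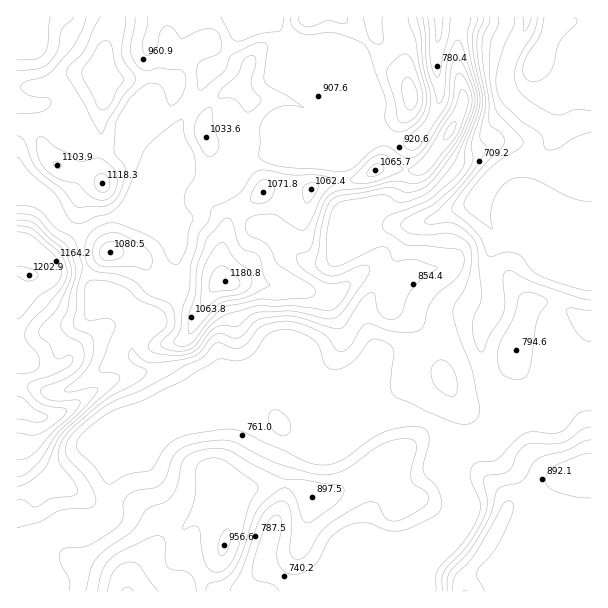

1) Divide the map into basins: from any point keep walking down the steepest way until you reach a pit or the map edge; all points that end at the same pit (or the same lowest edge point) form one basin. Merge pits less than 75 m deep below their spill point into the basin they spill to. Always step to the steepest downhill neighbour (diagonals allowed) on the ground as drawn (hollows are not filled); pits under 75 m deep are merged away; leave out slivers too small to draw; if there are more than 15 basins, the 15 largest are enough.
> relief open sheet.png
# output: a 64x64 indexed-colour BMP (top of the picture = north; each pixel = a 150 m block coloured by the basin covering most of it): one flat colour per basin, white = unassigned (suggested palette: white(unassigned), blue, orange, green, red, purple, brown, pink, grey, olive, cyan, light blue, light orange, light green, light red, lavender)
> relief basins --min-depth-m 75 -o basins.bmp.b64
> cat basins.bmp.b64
<image width="64" height="64" href="data:image/bmp;base64,Qk12CAAAAAAAAHYAAAAoAAAAQAAAAEAAAAABAAQAAAAAAAAIAAATCwAAEwsAABAAAAAAAAAA////ALR3HwAOf/8ALKAsACgn1gC9Z5QAS1aMAMJ34wB/f38AIr28AM++FwDox64AeLv/AIrfmACWmP8A1bDFABERERERERERERERERERERERERERERERERERERERERERERERERERERERERERERERERERERERERERERERERERERERERERERERERERERERERERERERERERERERERERERERERERERERERERERERERERERERERERERERERERERERERERERERERERERERERERERERERERERERERERERERERERERERERERERERERERERERERERERERERERERERERERERERERERERERERERERERERERERERERERERERERERERERERERERERERERERERERERERERERERERERERERERERERERERERERERERERERERERERERERERERERERERERERERERERERERERERERERERERERERERERERERERERERERERERERERERERERERERERERERERERERERERERERERERERERERERERERERERERERERERERERERERERERERERERERERERERERERERERERERERERERERERERERERERERERERERERERERERERERERERERERERERERERERERERERERERERERERERERERERERERERERERERERERERERERERERERERERERERERERERERERERERERERERERERERERERERERERERERERERERERERERERERERERERERERERERERERERERERERERERERERERERERERERERERERERERERERERERERERERERERERERERERERERERERERERERERERERERERERERERERERERERERERERERERERERERERERERERERERERERERERERERERERERERERERERERERERERERERERERERERERERERERERERERERERERERERERERERERERERERERERERERERERERERERERERERERERERERERERERERERERERERERERERERERERERERERERERERERERERERERERERERERERERERERERERERERERERERERERERERERERERERERERERERERERERERERERERERERERERERERERERERERERERERERERERERERERERERERERERERERERERERERERERERERERERERERERERERERERERERERERERERERERERERERERERERERERERERERERERERERERERERERERERERERERERERERERERERERERERERERERERERERERERERERERERERERERERERERERERERERERERERERERERERERERERERERERERERERERERERERERERERERERERERERERERERERERERERERERERERERERERERERERERERERERERERERERERERERERERERERERERERERERERERERERERERERERERERERERERERERERERERERERERERERERERERERERERERERERERERERERERERERERERERERERERERERERERERERERERERERERERERERERERERERERERERERERERERERERERERERERERERERERERERERERERERERERERERERERERERERERERERERERERERERERERERERERERERERERERERERERERERERERERERERERERERERERERERERERERERERERERERERERERERERERERERERERERERERERERERERERERERERERERERERERERERERERERERERERERERERERERERERERERERERERERERERERERERERERERERERERERERERERERERERERERERERERERERERERERERERERERERERERERERERERERERERERERERERERERERERERERERERERERERERERERERERERERERERERERERERERERERERERERERERERERERERERERERERERERERERESERERERERERERERERERERERERERERERERERERERERIiIRERERERERERERERERERERERERERERERERERERERIiIhERERERERERERERERERERERERERERERERERERERIiIiEREREREREREREREREREREREREREREREREREREREiIiIRERERERERERERERERERERERERERERERERERERIiIiIhERERERERERERERERERERERERExERERERERERIiIiIiERERERERERERERERERERERERMzMREREREREREiIiIiIhERERERERERERERERERERERMzMxERERERERESIiIiIiEREREREREREREREREREREREzMzMRERERERERIiIiIiIRERERERERERERERERERERETMzMxEREREREREiIiIiIRERERERERERERERERERERERMzMxERERERERESIiIiIhERERERERERERERERERERERMzMzERERERERERIiIiIiEREREREREREREREREREREREzMzMREREREREREiIiIiIhERERERERERERERERERERETMzMxERERERERESIiIiIiERERERERERERERERERERERMzMzERERERERERIiIiIiIREREREREREREREREREREREzMzMREREREREREiIiIiIiEREREREREREREREREREREzMzMxERERERERESIiIiIiIRERERERERERERERERERETMzMzERERERERER"/>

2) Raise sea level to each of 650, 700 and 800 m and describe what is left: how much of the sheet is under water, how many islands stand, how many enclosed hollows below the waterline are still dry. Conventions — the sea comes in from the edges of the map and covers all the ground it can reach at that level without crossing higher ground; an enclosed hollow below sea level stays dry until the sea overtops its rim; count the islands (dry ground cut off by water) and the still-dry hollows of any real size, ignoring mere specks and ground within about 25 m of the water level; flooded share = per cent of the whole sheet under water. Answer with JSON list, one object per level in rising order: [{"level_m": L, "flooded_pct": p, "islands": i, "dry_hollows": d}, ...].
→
[{"level_m": 650, "flooded_pct": 8, "islands": 0, "dry_hollows": 0}, {"level_m": 700, "flooded_pct": 10, "islands": 0, "dry_hollows": 0}, {"level_m": 800, "flooded_pct": 39, "islands": 0, "dry_hollows": 0}]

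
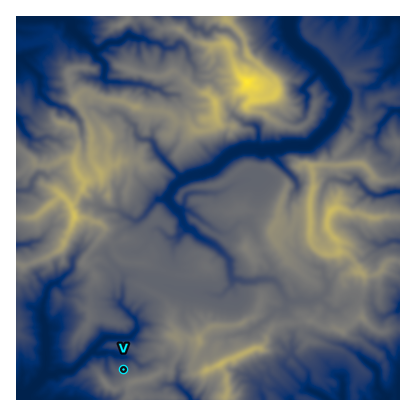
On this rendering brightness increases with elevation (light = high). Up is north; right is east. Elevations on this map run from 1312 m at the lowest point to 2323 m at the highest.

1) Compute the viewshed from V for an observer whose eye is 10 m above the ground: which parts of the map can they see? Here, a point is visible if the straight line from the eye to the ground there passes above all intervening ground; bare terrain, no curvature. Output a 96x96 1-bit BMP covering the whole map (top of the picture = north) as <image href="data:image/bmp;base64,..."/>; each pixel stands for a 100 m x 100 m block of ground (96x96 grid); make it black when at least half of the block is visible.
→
<image width="96" height="96" href="data:image/bmp;base64,Qk2+BAAAAAAAAD4AAAAoAAAAYAAAAGAAAAABAAEAAAAAAIAEAAATCwAAEwsAAAIAAAAAAAAA////AAAAAAAAAAAAAAAAAAAAAAAAAAAAAAAAAAAAAAAAAAAAAAAAAAAAAAAAAAHAAAAAAAAAAAAAAAMwAAAAAAAAAAAAAAYfgAAAAAAAAAAAAAQf4AIAAAAAAAAAAAx8cAMAAAAAAAAAAAjoMANgAAAAAAAAAACJ8hBwAAAAAAAAAgCP/xgcAAAAAAAQAwH/+ZgBAAAAAAC4A8f/+ZgAAAAAAACwA/P58YwAAAAAAADwA/AAB4wAAAAAAADwAfgA/wQAAAAAAADgAPgBnAAAAAAAAADAAH/wGAAAAAAAAADAAH/4AAAAAAAAAAAAAD+AHAAAAAAAAAAAADgB/AAAAAAAAAAAABgB/AAAAAAAAAAAAAAH+AAAAAAAAAAAAAAH/AAAAAAAAAAAAAAP+AAAAAAAAAAAAAAP+AAAAAAAAAAAACAP4AAAAAAAAAAAADAPgAAAAAAAAAAAADgOAAAAAAAAAAAAABwYAAAAAAAAAAAAABwAAAAAAAAAAAAAAAAQAAAAAAAAAABAAAAwAAAAAAAAAABgAMB/gAAAAAAAAAAPAET8AAAAAAAAAAABkADAAAAAAAAAAAAAeAGAAAAAAAAAAAAAGBEAAAAAAAAAAAAAHB8AAAAAAAAAAAAADA8AAAAAAAAAAAAABgcAAAAAAAAAAAAABycAAAAAAAAAAAAAB/eAAAAAAAAAAAAAA/wAAAAAAAAAAAAAA/gAAAAAAAAAAAAAA8AAAAAAAAAAAAAAAAAAAAAAAAAAAAAAAAAAAAAAAAAAAAAAAAAAAAAAAAAAAAAAAAGQAAAAAAAAAAAAAAOQAAAAAAAAAAAAAAC4AAAAAAAAAAAAAIAIAAAAAAAAAAAAAERIAAAAAAAAAAAAAETIAAAAAAAAAAAAAA/gAAAAAAAAAAAAAA/jgAAAAAAAAAAAAAH/wAAAAAAAAAAAAAD/AAAAAAAAAAAAAAA+AAAAAAAAAAAAAAAAAAAAAAAAAAAAAAAAAAAAAAAAAAAAAAAAAMAAAAAAAAAAAAAAAHAAAAAAAAAAAAAAAHgAAAAAAAAAAAAAD3+AAAAAAAAAAAAAC//kAAAAAAAAAAAAAfn/AAAAAAAAAAAAAfD8AAAAAAAAAAAAAcHgAAAAAAAAAAAAAQDAAwAAAAAAAAAAHgBAfgAAAAAAAAACAABA8AAAAAAAAAAAAABA/+AAAAAAAAAAAABBv+AAAAAAAAAAAACDgcAAAAAAAAAAAAED4AAAAAAAAAAAAAAD8AAAAAAAAAAAAAAA4AAAAAAAAAAAAAABwAAAAAAAAAAAAAABgAAAAAAAAAAAAAABAAAAAAAAAAAAAAAAAAAAAAAAAAAAAAAAAAAAAAAAAAAAAAAAAAAAAAAAAAAAAAAAAAAAAAAAAAAAAAAAAAAAAAAAAAAAAAAAAAAAAAAAAAAAAAAAAAAAAAAAAAAAAAAAAAAAAAAAAAAAAAAAAAAAAAAAAAAAAAAAAAAAAAAAAAAAAAAAAAAAAAAAAAAAAAAAAAAAAAAAAAAAAAAAAAAAAAAAAAAAAAAAAAAAAAA="/>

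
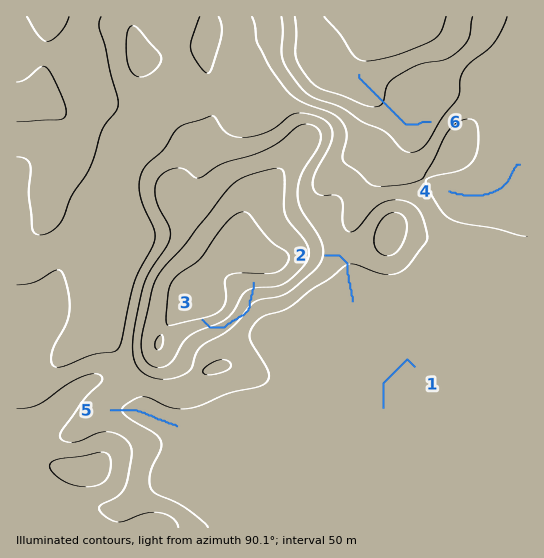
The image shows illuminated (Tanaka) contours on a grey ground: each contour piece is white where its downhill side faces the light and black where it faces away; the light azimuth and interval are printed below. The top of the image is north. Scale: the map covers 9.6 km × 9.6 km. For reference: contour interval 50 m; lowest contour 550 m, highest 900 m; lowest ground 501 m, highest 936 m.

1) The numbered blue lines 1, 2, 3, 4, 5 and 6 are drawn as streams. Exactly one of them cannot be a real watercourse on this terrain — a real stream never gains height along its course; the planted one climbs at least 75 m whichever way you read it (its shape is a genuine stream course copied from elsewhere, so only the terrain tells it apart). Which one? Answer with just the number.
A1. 3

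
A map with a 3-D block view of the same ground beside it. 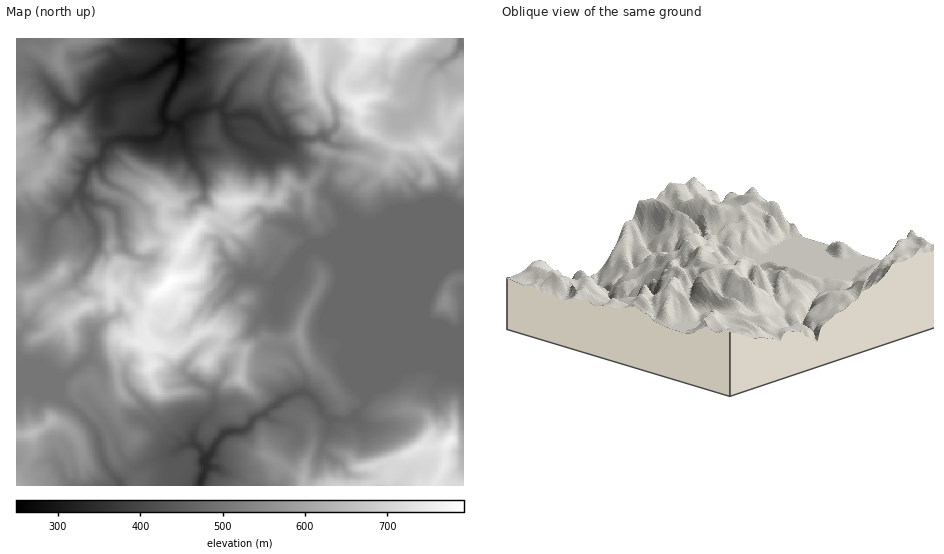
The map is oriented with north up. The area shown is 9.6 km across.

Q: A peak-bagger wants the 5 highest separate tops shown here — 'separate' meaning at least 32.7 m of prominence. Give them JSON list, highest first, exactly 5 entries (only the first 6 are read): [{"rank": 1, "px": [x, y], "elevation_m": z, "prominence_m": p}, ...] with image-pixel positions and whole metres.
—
[{"rank": 1, "px": [171, 280], "elevation_m": 793, "prominence_m": 544}, {"rank": 2, "px": [451, 440], "elevation_m": 763, "prominence_m": 290}, {"rank": 3, "px": [358, 102], "elevation_m": 758, "prominence_m": 40}, {"rank": 4, "px": [312, 60], "elevation_m": 731, "prominence_m": 40}, {"rank": 5, "px": [237, 202], "elevation_m": 729, "prominence_m": 48}]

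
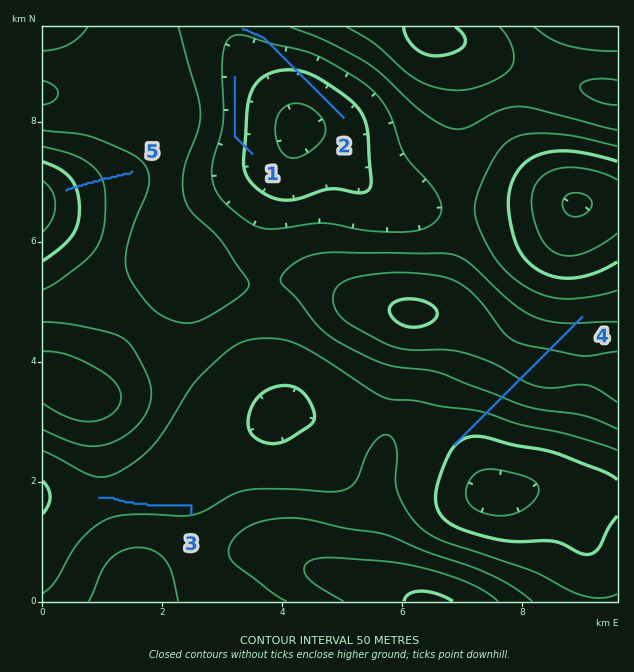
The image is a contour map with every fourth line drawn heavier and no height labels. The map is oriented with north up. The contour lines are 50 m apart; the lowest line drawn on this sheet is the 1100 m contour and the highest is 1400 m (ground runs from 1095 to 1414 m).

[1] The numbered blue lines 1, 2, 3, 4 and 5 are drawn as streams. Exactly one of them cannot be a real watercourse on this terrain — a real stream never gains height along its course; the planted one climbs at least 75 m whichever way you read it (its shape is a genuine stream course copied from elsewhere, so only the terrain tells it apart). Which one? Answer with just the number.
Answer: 4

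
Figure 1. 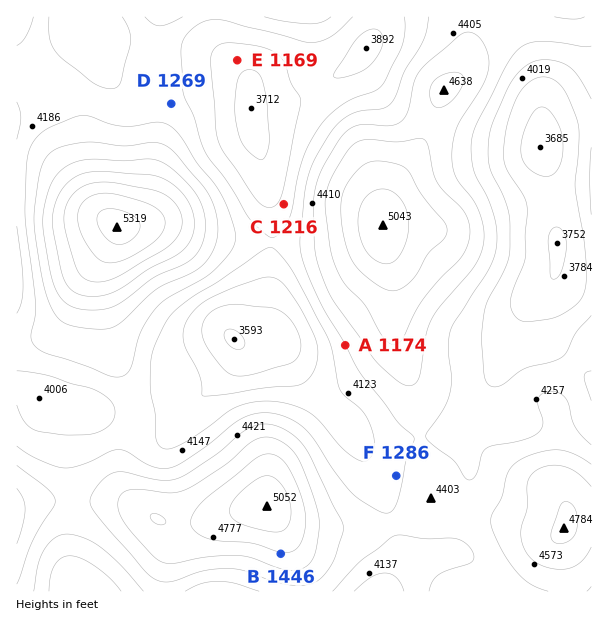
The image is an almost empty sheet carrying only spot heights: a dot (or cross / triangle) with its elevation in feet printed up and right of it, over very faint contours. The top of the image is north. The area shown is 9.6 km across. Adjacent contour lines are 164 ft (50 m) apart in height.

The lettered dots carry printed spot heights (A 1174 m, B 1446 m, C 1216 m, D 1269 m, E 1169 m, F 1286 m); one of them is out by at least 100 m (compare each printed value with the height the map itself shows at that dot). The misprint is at A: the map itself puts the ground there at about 1299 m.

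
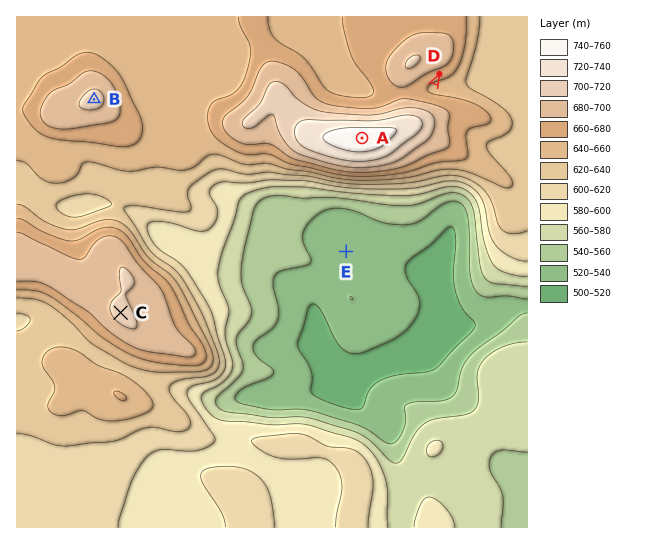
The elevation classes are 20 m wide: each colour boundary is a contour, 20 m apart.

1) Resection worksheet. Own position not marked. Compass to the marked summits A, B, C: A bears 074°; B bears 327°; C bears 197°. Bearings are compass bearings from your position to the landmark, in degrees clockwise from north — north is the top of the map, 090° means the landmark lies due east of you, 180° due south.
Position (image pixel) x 157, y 197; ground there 630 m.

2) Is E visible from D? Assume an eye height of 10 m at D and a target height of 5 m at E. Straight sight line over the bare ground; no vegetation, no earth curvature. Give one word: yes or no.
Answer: no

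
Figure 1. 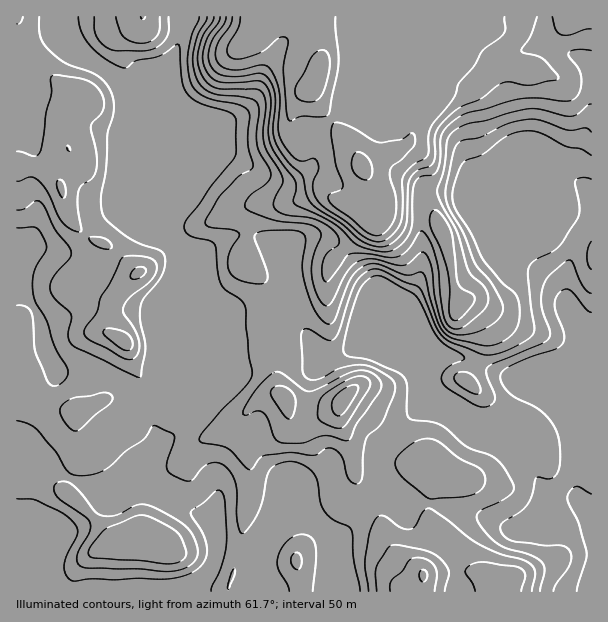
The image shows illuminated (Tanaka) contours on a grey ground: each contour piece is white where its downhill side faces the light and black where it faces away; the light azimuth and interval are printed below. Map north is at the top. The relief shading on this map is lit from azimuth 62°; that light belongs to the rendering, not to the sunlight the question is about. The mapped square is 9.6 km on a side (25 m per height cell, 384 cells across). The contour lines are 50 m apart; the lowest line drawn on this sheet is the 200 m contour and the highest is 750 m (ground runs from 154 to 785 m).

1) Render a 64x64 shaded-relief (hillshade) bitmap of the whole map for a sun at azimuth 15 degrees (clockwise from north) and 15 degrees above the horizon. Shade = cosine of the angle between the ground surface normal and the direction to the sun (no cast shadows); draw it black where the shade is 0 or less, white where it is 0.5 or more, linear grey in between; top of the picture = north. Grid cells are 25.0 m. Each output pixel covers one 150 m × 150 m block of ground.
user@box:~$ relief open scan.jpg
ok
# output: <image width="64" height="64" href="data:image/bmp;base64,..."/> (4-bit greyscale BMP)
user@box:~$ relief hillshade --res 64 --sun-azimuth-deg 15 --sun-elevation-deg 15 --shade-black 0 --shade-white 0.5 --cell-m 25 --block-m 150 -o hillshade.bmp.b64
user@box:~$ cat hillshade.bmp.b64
<image width="64" height="64" href="data:image/bmp;base64,Qk12CAAAAAAAAHYAAAAoAAAAQAAAAEAAAAABAAQAAAAAAAAIAAATCwAAEwsAABAAAAAAAAAAAAAAABEREQAiIiIAMzMzAERERABVVVUAZmZmAHd3dwCIiIgAmZmZAKqqqgC7u7sAzMzMAN3d3QDu7u4A////AIh3ZlRDMzMiETV5mHiHZEaIiHVEaIdniHdneIiHd3d3h3dmQyIiEQAAA2iYeIdURoiIdTR5mHiZh3eJmZmHd3eId3ZBAAAAAAABR5iIh1RHiIdlRoqprNuYiavN3ah3d4iIh2MQAAAAEjRXiIiHdniZh2VnmZvv/Kqr3v//2oiIiIiIiGREREV3iZmIh4iJq6mHZniJvf/rqr3////LqqmIiIiaqYd3iZq8ynd3eIq8uYd2eIrN3Lmazf//3LqrqYiHd3iaupmavN7JdmZ3iby5hmZ4m8ypmavN3Lqqmqqpd3ZkNIvdy7zv/bh2ZmeIq6hlRnirupiZq7uoZoiZmphmVDEUnO7u7//ah2ZmZ4iJhkRWeKuoiJmZiGVEaJmamERCETi8u97u24ZWZmZniIh1RWd4qYiIiHZVVVRXiJmIREM1i7mJrMuGVVVmZ3iIiHVndmiYd3d2VERWZmd3iHdURXmph3iJh1RWZlVWiIiHZWh2eIdmZmVVVneImGVnZVVnmYZVVnd2VWZ2VEZ4d3ZVaGZ4hlZmZniJmZmoVWdld4iHVVVWZndmZmVDNXdUQyRnZ4h2Znd4mru6qqdWd3aJmHVWd3ZmZ3dmVDM1ZSEAFGZXiHeIiJm83cu6lmeIiJmHZWeIh2ZniHZTM0ZkIAAUVEaIiZmZq83u3LqGaJmJh2ZVZ4iHd3d4h2Q0VmUxATMhJod5qqq83ty6mHZ5qYhmZVVmd3d3d2eJl1VmZlQ0QgAmdmiavM3cqYiId5u5iFVVVVZmZ3iHZomqh3d2VWZkEDVmZ5rN3cqIeIdovLiIRFZmZmVmd3ZniJqph3ZFaIZDNFZ3irzbmGRWd4vcmIhVaImZhmZ3ZWmIibuoZDR5mGZUVneJq6h0ETZ5vcqIiHeau7uph3ZWioiIm7qFV6vLqpZVZ4mpdSACaazLqIiImauruqmYdmipiIiJqqmc7u7u64eJmphiADi8y6mIiIiaqpmYiIdmi6iIiHeJms7u3u///e7cmGVGrMqZiIiIiJqoh3d3ZDaqiIiIdmd5q7qrzv////uIib3bhlVniIiImZh2VVUwBZmIiIh3ZmeamZmb7//9uYiKu5UhASRWeIiJiHQzMQAWmYiIiHd3eJmZh2jO7amIiHUxAAAAACNXh4iIZDIQAnq5iIiId3d4mZl1RZqYiIiIQAAAERERI2eHiIdmVURq3ciIiIh3d3iJmHQ1eIiIiIYAAAJERFVomYeIh2eIib3tqIiIh3d3eIiHYyV4iIiIgwAAJFZniau5dpmGVniau7uYiIiHd3d3eIdCNneIiIhwABM0VniavKllmXVEV4mIiHiIiIdnZmd3dkI2Z4iIhzABZ1Vomqu6l1OYZDRWeIZlV4iIh2VVVnd2MkZmeIhjAAN5mJvLqph1ModlZneJhkMkeIiHUzNGeIUzRmVWdAABJHrM3dyph2Qih3iJmZmYUyNoiIdTM1eIhTRWVCIQAAI1et/+26h2VDOIiZqpmIiIh2iIhkRGeJmGRWZCAAAAIzR73/26l2VURIiJmZh2eL3sl4h2VniZmXZnh1EAAAIzJIve65iGVUVViIiHdlVp3/64d2VnmZmYd3iZYQAAA0MUnN3Jh3ZVVWaIh1RFZ5vd3LhkI1eZmYd2eKlAAAATQxSt7Kh3ZlVWeHdlMjabzcqqmFISNnh3VDNGYwAAACRSBt/rmHdmZmZ5VVMiWbzLqIiHZVREVVMQAAAAAAIzRnNM/+qId3d3dmk0QyOKqrqHiIiZh2VUMQAAAAAAV4d5l6//yIiIiIh3eERCJZqZqXeYiJqph3VEMhAAACaImZqp3/yYiIiIiIiJVUI3mImYeZiIiamZmIh3ZAAmiHeKqqnNyYiIiIiImZhlMkiHaIiJiIiImqqaqpmFJIqWZ5u6h5qYd4iIiImql2U0eXVniJmIiIiKqqq6h0NImGRXm6dDV3d3d4iImql2ZmeYZWiIiIiIiImqqpdBAFh1RGiZdAA3d2ZneImZh2WIiIdniYiIiIiIiJqpYgAAVmVXiqhjEViGVWd4iZhlVLuXd4mqmIiIiIiIiYYwAARmVmirqHVFmYZEVneIdUREuod3mqqYiIiIiIiHZTEANnZWisy5mHmpdURFVmVUM0Oph3iqqYiIiIiIiIdlQxFXdmec3LqpmYdDMzMzMzIiNIh3eJmIeIiIiIiIh2ZUNGdlaL3bqpmYUyIjIhERERI1iHd4h2Z4iIiIiHdlVVVVVUR5zLmZmphCEREREAAAEjWHeIh2Z4mIiIiGQgASNEVDI2q6iIiZmGQgARERAAASRYd4iIeKqYeIiGIAAAASI0M0eZiIiIiIh1MSMyEQESNVd3eJms3Jd4iHQAAAAAACVlV4iId3d3iZhlVUQxEjNWd3Z4vO/rdoiIdAAAAAAAN4h3iId2Z3eKmHdmVUREVniXd4vf/8dWiIhkEAAAAABImYiIh3ZmZ5qYh3dmZneJqpd4re7KYzVUVmQgAAAAA2iZmZmIh3d5qYiId3iJmavKh4nMuoUhIgAUVUMzRDI1eIm7qYiJmaqYiIiHeJqrupdXirqIUhIgAANWZnd3ZVZ4isypiImrupiIiIdmeJqGREeKqIcyNEISNWd4q6h3d3iJq6iIiJqZiIiHd2ZniGQzR4mYhkVmVVZ4iJq8qXd3d4iZmId4iIiIiHd3d3d3ZVVXiZh2VnZlZ5qYq8uYd4h3iIiId3iIiIiHd3eIiHdmZV"/>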